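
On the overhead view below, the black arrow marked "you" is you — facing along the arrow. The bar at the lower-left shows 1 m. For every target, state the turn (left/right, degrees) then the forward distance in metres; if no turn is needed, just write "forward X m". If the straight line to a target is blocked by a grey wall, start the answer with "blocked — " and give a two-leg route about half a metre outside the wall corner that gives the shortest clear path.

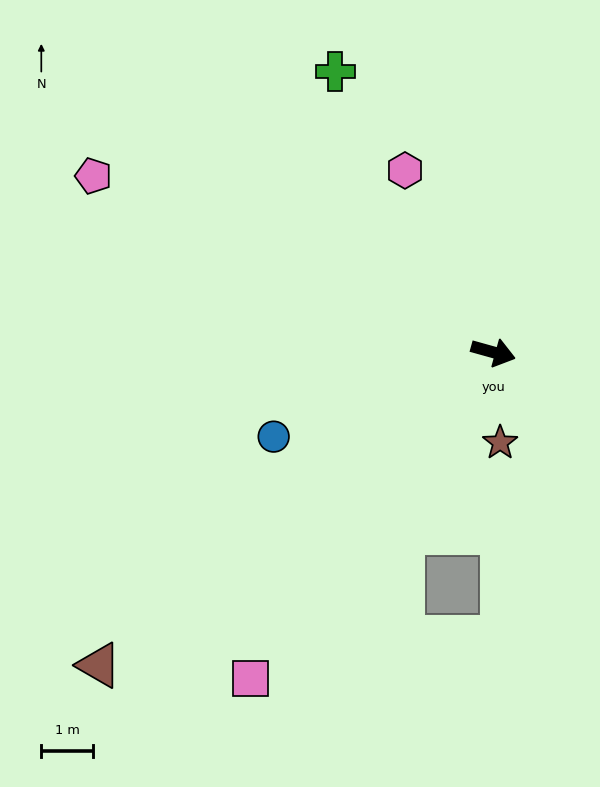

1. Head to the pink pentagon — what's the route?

turn left 172°, forward 8.5 m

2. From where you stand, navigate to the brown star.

turn right 70°, forward 1.8 m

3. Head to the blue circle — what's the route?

turn right 143°, forward 4.6 m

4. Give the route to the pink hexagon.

turn left 131°, forward 3.9 m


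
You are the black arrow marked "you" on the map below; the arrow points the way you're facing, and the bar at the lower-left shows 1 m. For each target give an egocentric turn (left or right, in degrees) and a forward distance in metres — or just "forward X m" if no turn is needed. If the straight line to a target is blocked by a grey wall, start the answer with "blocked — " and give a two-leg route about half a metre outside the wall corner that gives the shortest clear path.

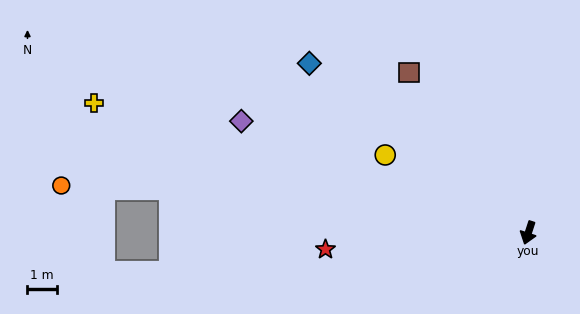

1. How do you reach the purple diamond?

turn right 93°, forward 10.4 m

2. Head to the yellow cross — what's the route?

turn right 89°, forward 15.3 m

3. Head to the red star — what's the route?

turn right 67°, forward 6.9 m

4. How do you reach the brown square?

turn right 125°, forward 6.8 m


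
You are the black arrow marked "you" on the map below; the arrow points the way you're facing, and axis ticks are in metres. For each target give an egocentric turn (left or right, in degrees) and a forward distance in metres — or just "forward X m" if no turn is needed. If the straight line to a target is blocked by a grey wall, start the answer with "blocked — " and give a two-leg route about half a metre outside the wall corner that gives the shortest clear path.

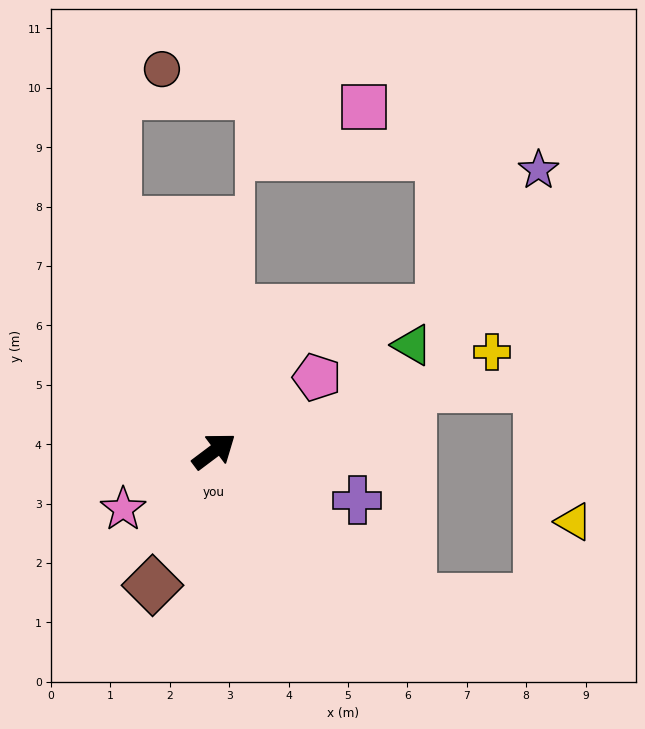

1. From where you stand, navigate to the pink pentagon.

forward 2.1 m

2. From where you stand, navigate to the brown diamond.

turn right 152°, forward 2.5 m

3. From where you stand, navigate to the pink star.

turn left 176°, forward 1.8 m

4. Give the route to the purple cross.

turn right 56°, forward 2.6 m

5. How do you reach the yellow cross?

turn right 17°, forward 5.0 m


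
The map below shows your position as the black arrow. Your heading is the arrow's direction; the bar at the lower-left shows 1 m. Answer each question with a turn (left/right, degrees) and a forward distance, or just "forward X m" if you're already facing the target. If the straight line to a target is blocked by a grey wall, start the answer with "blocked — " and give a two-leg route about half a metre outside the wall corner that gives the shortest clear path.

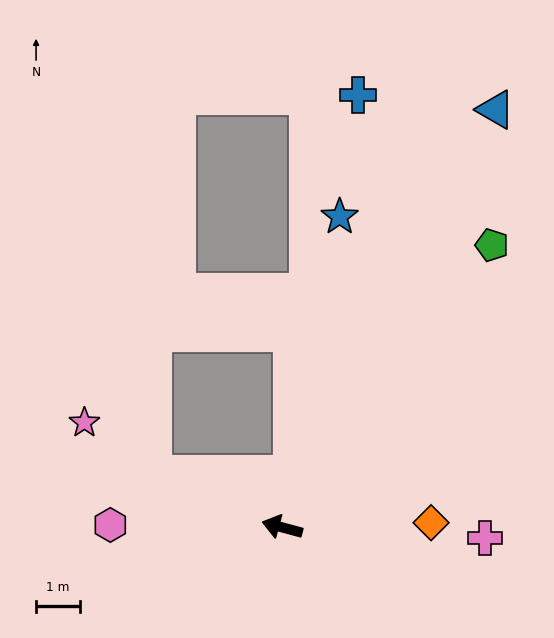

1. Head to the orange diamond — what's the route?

turn right 163°, forward 3.4 m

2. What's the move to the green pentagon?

turn right 111°, forward 8.0 m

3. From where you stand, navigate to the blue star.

turn right 85°, forward 7.2 m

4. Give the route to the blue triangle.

turn right 102°, forward 10.7 m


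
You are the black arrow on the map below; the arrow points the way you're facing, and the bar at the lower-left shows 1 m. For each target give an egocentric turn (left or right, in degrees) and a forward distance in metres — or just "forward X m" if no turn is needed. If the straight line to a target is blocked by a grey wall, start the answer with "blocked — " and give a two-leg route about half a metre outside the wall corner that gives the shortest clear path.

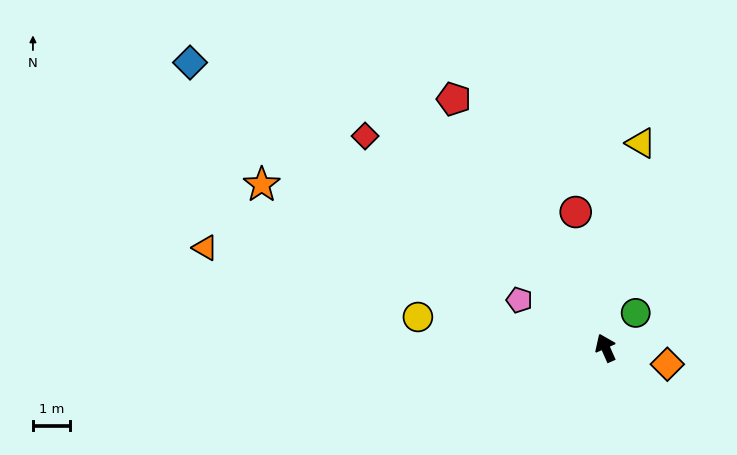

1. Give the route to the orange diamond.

turn right 129°, forward 1.7 m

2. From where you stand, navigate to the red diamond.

turn left 25°, forward 8.6 m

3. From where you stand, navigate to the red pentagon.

turn left 7°, forward 7.8 m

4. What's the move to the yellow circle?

turn left 57°, forward 5.1 m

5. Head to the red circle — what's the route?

turn right 12°, forward 3.7 m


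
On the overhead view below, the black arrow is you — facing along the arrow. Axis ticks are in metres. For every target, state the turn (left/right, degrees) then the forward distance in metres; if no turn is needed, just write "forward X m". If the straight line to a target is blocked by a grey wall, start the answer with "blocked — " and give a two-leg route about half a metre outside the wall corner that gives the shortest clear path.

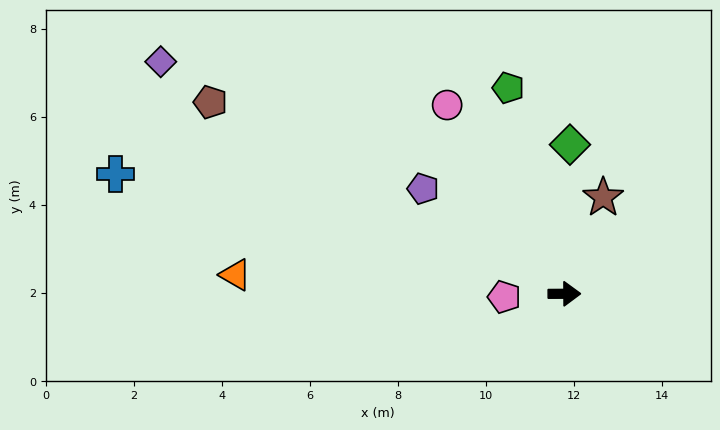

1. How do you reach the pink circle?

turn left 122°, forward 5.0 m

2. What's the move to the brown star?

turn left 68°, forward 2.4 m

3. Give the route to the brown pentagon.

turn left 151°, forward 9.1 m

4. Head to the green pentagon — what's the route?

turn left 105°, forward 4.8 m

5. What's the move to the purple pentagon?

turn left 143°, forward 4.0 m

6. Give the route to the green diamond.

turn left 88°, forward 3.4 m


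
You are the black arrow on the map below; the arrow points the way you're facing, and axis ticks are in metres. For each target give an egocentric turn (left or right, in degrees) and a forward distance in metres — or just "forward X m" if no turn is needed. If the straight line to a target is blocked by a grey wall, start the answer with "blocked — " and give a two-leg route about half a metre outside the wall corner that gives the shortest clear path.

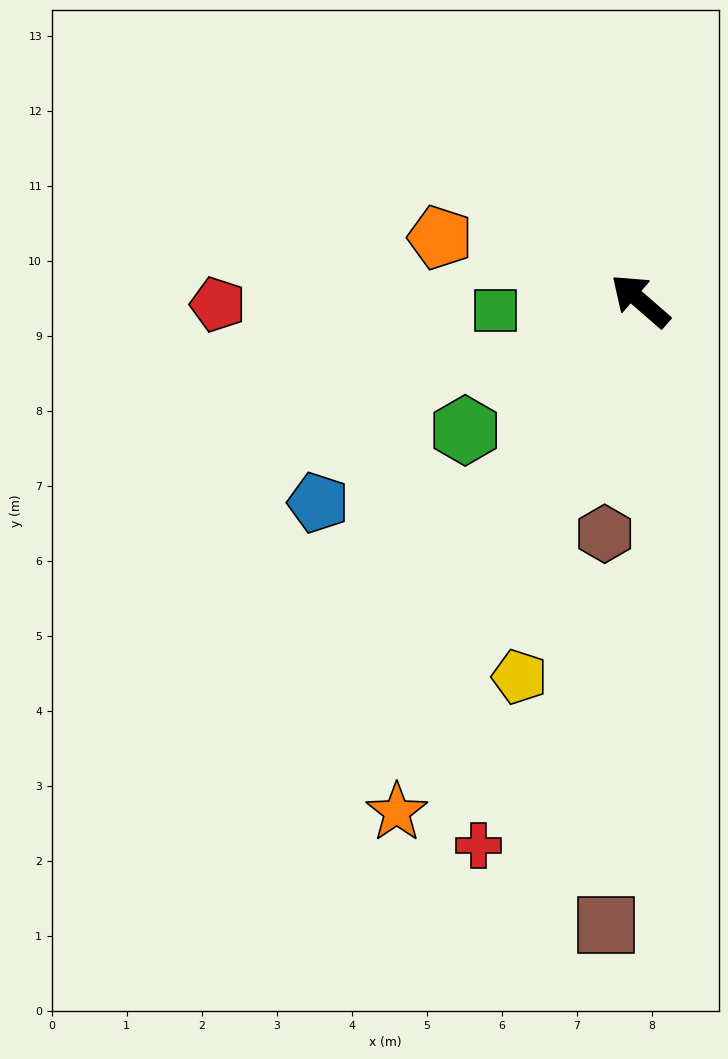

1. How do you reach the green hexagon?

turn left 77°, forward 2.9 m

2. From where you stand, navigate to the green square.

turn left 45°, forward 1.9 m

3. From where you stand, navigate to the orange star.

turn left 105°, forward 7.6 m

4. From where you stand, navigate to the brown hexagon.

turn left 122°, forward 3.1 m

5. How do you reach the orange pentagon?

turn left 23°, forward 2.8 m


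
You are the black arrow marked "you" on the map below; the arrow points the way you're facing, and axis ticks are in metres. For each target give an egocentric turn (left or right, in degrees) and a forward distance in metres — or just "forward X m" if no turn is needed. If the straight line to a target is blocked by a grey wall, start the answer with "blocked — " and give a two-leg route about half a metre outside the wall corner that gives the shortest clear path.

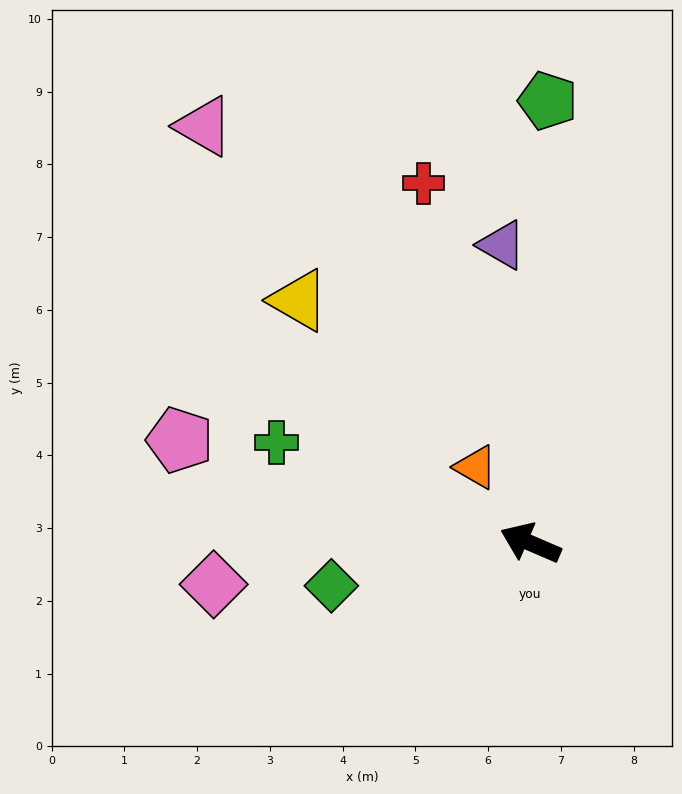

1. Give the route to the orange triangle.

turn right 31°, forward 1.3 m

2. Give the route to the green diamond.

turn left 35°, forward 2.8 m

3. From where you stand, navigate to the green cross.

forward 3.8 m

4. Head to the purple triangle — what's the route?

turn right 61°, forward 4.1 m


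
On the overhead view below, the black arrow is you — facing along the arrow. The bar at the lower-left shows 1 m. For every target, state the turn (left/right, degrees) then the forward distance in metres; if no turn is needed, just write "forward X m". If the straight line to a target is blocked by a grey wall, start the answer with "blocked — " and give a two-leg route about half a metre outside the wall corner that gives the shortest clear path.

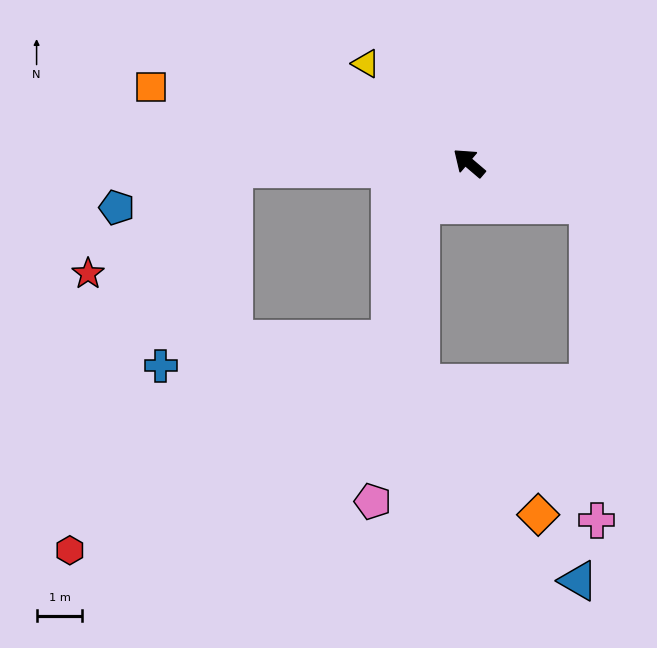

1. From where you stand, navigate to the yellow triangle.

turn right 3°, forward 3.1 m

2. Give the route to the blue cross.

blocked — turn left 42°, forward 5.1 m, then turn left 68°, forward 4.6 m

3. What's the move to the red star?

blocked — turn left 42°, forward 5.1 m, then turn left 34°, forward 3.9 m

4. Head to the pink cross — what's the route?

blocked — turn right 159°, forward 2.8 m, then turn right 69°, forward 6.9 m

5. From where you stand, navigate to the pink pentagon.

blocked — turn left 81°, forward 1.4 m, then turn left 40°, forward 6.6 m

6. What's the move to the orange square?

turn left 27°, forward 7.1 m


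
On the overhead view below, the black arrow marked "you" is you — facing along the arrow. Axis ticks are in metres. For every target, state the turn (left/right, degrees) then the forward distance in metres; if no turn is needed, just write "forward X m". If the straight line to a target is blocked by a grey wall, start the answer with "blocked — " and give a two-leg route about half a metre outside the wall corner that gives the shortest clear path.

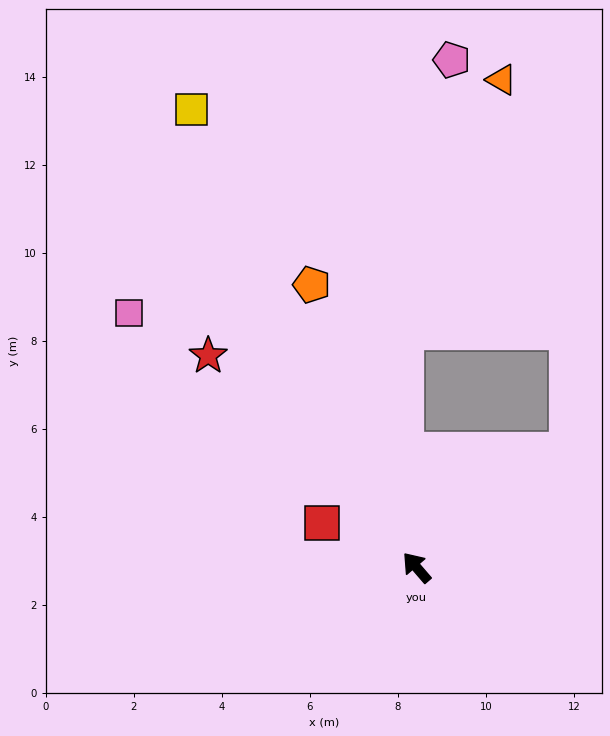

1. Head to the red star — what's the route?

turn left 4°, forward 6.7 m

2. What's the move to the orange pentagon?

turn right 20°, forward 6.9 m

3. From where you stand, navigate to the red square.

turn left 24°, forward 2.4 m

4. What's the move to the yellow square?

turn right 15°, forward 11.6 m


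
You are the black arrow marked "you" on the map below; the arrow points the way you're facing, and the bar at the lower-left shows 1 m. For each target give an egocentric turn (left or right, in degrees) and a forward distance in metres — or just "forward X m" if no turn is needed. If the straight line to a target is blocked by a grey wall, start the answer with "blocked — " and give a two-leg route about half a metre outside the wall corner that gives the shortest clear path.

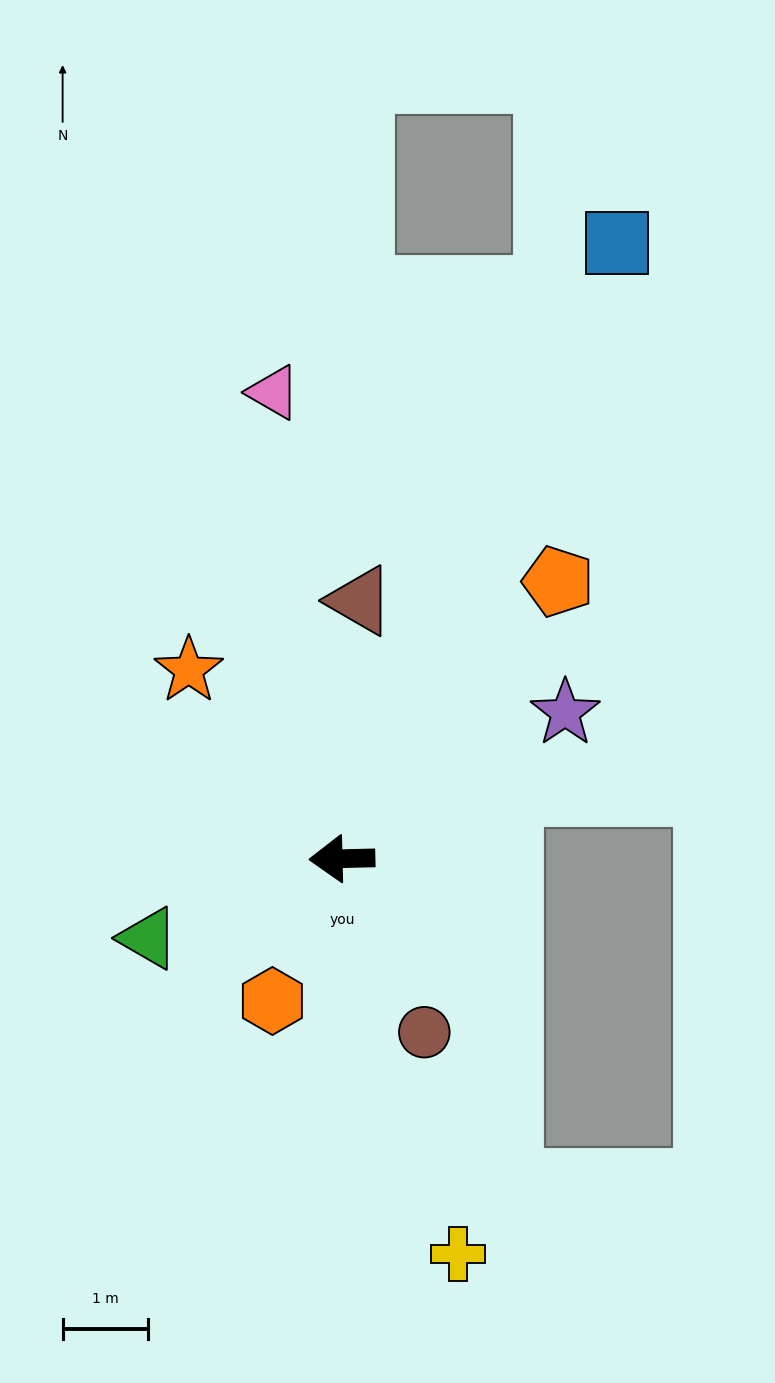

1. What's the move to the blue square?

turn right 115°, forward 7.9 m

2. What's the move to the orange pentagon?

turn right 129°, forward 4.1 m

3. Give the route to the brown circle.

turn left 114°, forward 2.2 m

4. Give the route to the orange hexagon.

turn left 63°, forward 1.8 m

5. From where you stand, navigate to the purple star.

turn right 148°, forward 3.1 m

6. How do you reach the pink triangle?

turn right 83°, forward 5.5 m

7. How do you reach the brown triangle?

turn right 95°, forward 3.0 m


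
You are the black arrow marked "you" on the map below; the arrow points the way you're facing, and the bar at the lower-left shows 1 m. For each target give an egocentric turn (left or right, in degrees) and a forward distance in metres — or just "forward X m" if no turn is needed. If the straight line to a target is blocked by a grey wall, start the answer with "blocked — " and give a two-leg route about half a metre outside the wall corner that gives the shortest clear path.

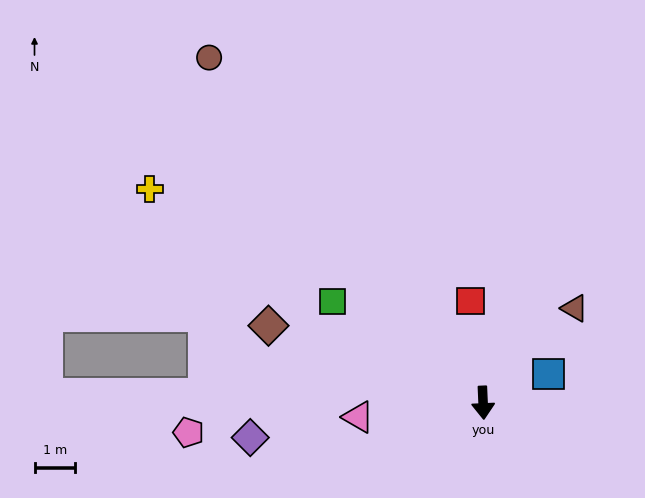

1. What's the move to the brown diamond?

turn right 112°, forward 5.6 m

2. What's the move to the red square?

turn right 176°, forward 2.5 m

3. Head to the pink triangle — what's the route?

turn right 86°, forward 3.1 m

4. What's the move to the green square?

turn right 126°, forward 4.5 m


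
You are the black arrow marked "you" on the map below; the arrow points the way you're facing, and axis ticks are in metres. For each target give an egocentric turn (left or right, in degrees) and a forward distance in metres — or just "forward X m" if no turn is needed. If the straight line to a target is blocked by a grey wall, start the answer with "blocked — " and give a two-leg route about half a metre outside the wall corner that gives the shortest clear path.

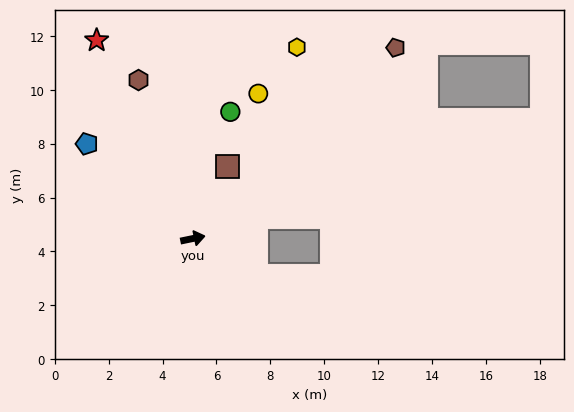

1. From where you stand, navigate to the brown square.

turn left 53°, forward 3.0 m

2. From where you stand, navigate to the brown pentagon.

turn left 32°, forward 10.3 m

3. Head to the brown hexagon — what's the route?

turn left 97°, forward 6.2 m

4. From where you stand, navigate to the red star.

turn left 104°, forward 8.2 m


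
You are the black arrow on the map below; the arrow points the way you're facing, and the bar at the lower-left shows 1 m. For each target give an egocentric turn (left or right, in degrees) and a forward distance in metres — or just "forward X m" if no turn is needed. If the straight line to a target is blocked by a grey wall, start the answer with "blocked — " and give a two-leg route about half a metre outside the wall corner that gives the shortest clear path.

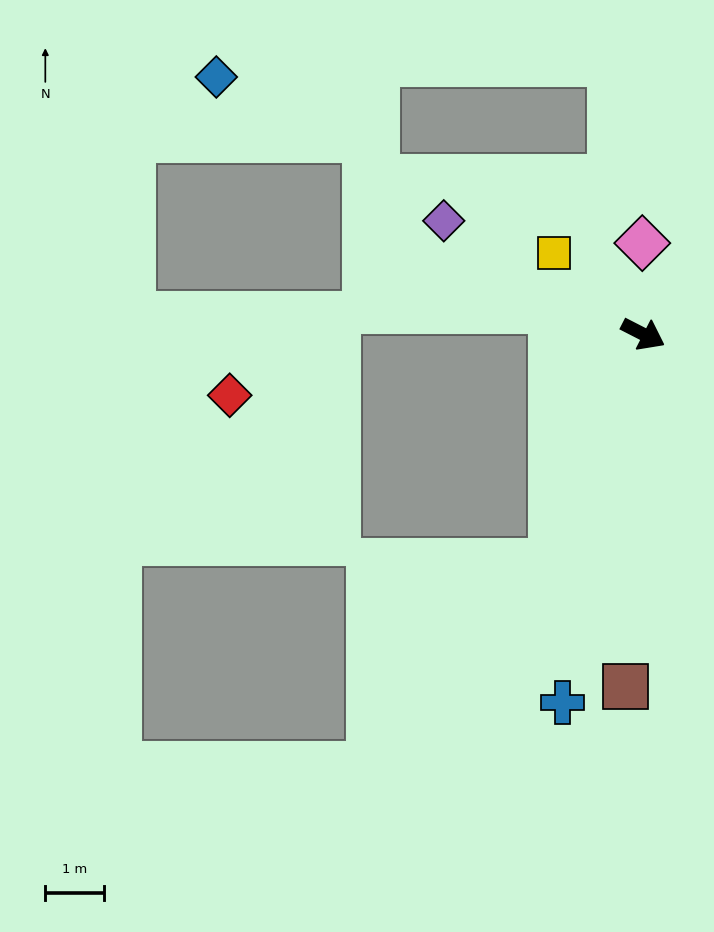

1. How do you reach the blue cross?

turn right 75°, forward 6.5 m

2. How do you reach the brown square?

turn right 66°, forward 6.1 m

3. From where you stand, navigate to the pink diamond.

turn left 118°, forward 1.6 m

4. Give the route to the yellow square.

turn left 165°, forward 2.1 m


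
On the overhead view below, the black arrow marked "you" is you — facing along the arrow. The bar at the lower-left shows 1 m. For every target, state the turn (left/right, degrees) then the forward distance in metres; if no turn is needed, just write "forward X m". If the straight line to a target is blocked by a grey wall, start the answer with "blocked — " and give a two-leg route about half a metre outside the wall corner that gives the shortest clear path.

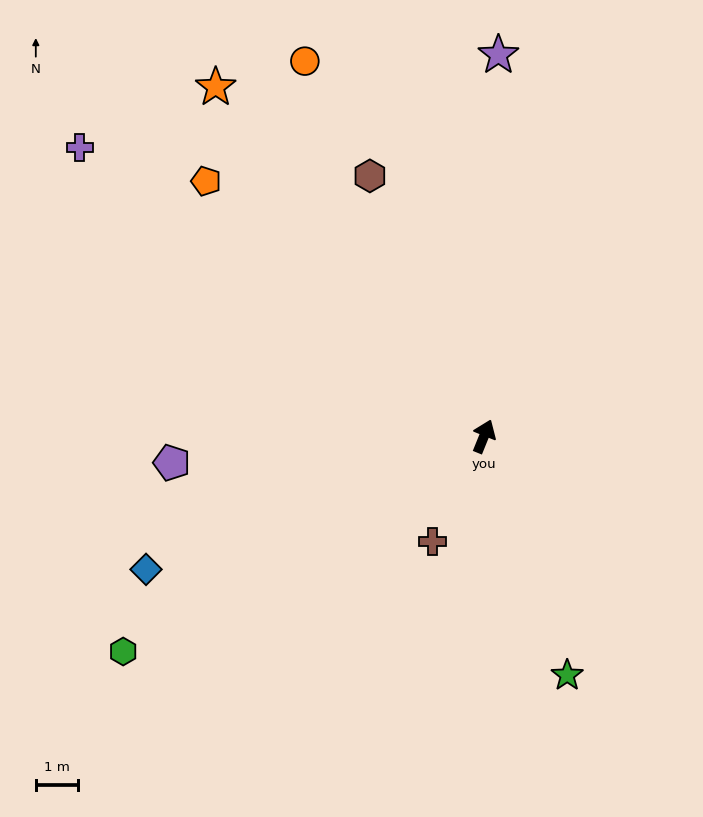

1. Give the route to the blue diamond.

turn left 134°, forward 8.7 m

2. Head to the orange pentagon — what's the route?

turn left 69°, forward 9.0 m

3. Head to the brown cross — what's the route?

turn left 176°, forward 2.8 m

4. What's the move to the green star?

turn right 139°, forward 6.1 m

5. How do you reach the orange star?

turn left 60°, forward 10.5 m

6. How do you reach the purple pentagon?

turn left 117°, forward 7.5 m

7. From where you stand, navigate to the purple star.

turn left 20°, forward 9.1 m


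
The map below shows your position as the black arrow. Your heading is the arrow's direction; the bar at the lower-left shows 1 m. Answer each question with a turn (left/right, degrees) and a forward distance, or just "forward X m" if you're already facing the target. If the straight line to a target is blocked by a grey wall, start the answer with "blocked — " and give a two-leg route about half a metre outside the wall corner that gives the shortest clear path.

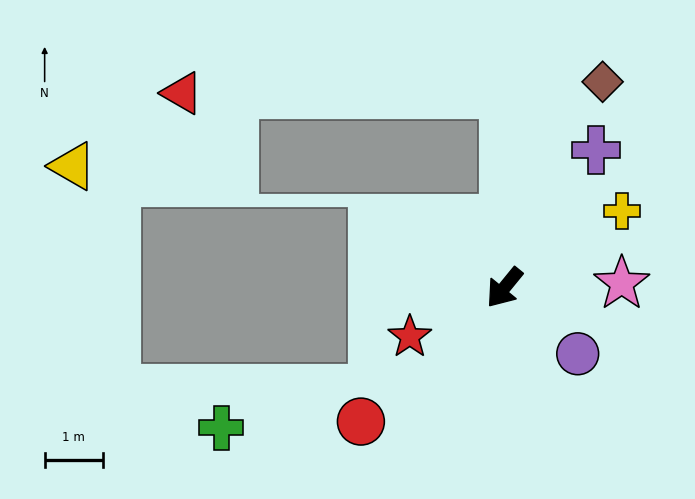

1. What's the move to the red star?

turn right 23°, forward 1.8 m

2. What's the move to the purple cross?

turn right 175°, forward 2.8 m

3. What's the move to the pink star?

turn left 131°, forward 2.0 m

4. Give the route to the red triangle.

blocked — turn right 141°, forward 3.3 m, then turn left 90°, forward 5.5 m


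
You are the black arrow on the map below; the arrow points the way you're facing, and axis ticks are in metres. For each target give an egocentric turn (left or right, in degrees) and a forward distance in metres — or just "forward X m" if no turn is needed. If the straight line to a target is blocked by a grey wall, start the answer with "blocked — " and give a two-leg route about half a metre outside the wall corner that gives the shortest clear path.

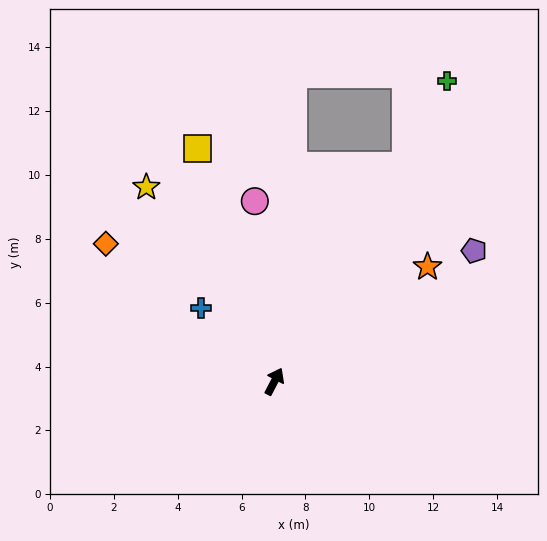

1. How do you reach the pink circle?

turn left 34°, forward 5.7 m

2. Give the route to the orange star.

turn right 26°, forward 6.0 m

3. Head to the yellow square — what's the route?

turn left 46°, forward 7.7 m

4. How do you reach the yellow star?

turn left 61°, forward 7.3 m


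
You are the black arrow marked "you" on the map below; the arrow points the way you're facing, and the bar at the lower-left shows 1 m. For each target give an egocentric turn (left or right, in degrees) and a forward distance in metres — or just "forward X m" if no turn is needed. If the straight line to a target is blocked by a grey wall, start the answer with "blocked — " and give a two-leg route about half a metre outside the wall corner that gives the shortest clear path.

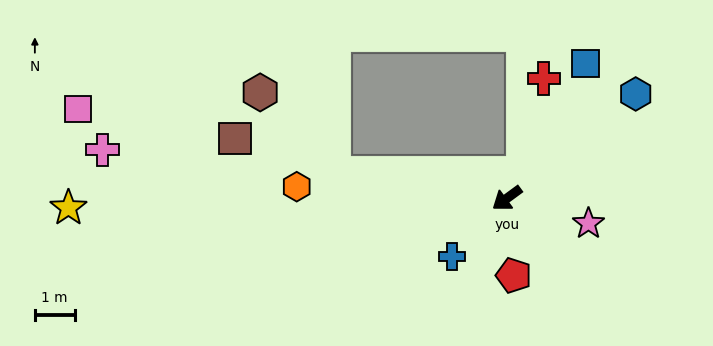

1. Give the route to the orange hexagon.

turn right 39°, forward 5.3 m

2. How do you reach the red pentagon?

turn left 59°, forward 1.9 m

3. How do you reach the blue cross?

turn left 10°, forward 2.0 m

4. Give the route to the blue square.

turn right 156°, forward 3.9 m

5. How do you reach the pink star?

turn left 127°, forward 2.1 m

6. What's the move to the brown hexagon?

blocked — turn right 45°, forward 4.4 m, then turn right 39°, forward 2.7 m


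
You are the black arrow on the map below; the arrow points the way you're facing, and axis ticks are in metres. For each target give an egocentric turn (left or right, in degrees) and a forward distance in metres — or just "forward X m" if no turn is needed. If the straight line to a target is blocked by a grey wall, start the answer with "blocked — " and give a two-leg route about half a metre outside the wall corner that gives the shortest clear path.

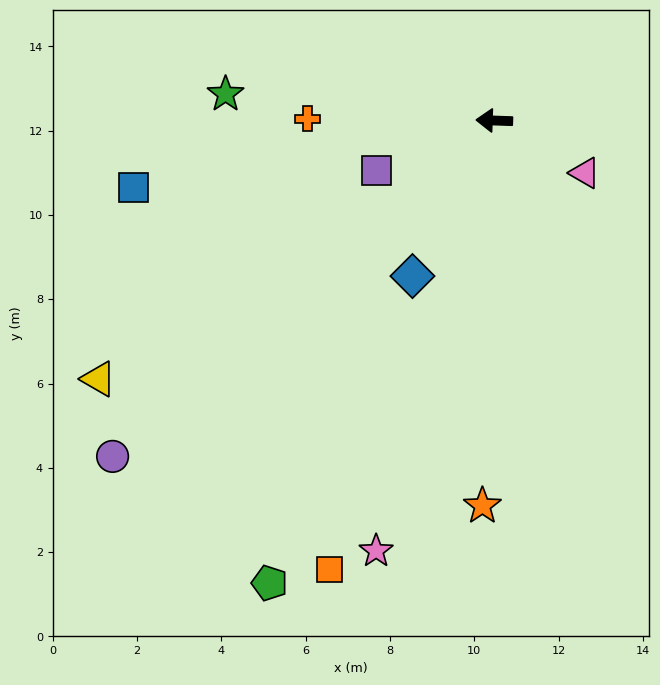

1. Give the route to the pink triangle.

turn left 152°, forward 2.5 m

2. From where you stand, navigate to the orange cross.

forward 4.4 m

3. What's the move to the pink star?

turn left 77°, forward 10.6 m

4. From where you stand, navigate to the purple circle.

turn left 43°, forward 12.1 m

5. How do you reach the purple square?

turn left 25°, forward 3.0 m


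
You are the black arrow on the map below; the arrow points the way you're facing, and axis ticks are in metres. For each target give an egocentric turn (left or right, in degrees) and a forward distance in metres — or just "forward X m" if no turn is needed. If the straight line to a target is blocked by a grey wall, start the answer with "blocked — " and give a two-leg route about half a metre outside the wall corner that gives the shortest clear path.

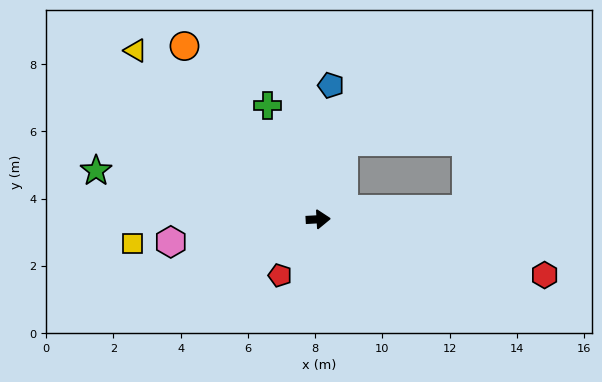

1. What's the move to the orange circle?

turn left 125°, forward 6.5 m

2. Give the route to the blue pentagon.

turn left 81°, forward 4.0 m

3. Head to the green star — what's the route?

turn left 165°, forward 6.8 m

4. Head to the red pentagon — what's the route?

turn right 127°, forward 2.0 m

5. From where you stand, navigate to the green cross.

turn left 111°, forward 3.7 m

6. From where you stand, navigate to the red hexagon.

turn right 17°, forward 6.9 m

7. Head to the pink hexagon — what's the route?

turn right 174°, forward 4.4 m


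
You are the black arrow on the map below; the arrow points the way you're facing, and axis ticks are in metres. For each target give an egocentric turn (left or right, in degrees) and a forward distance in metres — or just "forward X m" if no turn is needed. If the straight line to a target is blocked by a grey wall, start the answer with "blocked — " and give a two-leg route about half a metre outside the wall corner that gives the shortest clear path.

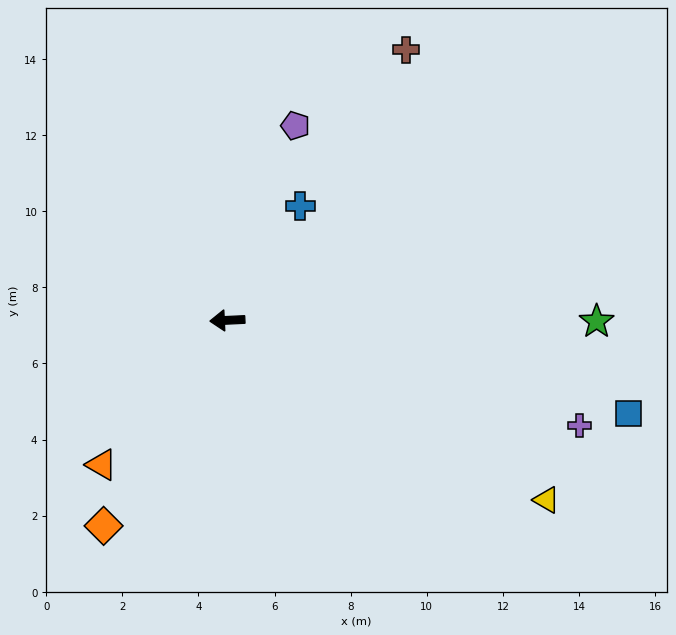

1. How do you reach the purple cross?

turn left 161°, forward 9.7 m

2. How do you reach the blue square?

turn left 164°, forward 10.8 m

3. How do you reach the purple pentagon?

turn right 112°, forward 5.4 m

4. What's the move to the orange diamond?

turn left 56°, forward 6.3 m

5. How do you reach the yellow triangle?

turn left 148°, forward 9.6 m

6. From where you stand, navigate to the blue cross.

turn right 125°, forward 3.6 m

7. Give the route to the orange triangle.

turn left 46°, forward 5.0 m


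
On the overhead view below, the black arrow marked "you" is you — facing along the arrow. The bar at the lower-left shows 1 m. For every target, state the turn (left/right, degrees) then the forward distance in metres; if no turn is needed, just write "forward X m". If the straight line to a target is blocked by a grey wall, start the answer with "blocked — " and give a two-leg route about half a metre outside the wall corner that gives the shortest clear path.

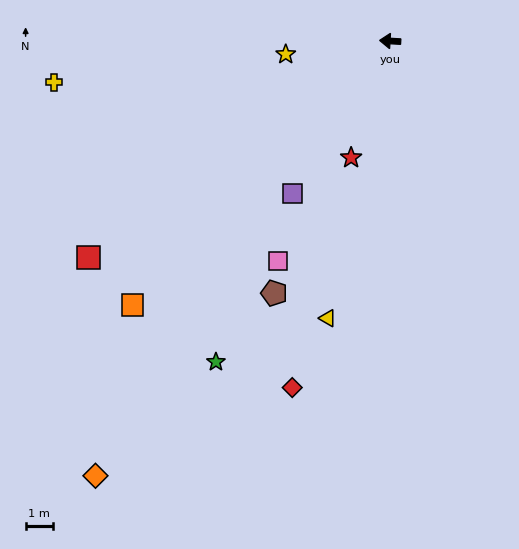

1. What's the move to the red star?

turn left 75°, forward 4.5 m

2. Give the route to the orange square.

turn left 49°, forward 13.4 m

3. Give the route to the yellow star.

turn left 11°, forward 3.8 m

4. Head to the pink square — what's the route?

turn left 66°, forward 9.0 m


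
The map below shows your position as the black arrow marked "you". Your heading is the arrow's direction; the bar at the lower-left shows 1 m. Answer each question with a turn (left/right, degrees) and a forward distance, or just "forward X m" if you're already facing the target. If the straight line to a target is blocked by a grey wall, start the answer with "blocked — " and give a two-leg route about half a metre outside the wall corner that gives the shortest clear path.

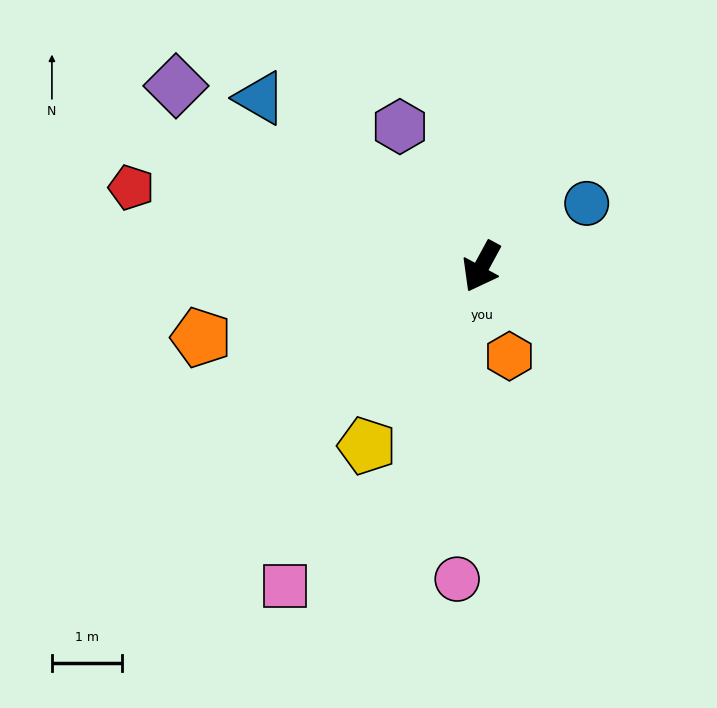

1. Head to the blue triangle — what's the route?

turn right 99°, forward 4.0 m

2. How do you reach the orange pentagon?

turn right 47°, forward 4.1 m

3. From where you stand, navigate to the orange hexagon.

turn left 46°, forward 1.3 m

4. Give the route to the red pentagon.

turn right 74°, forward 5.1 m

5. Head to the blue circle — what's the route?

turn left 150°, forward 1.8 m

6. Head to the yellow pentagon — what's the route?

turn right 4°, forward 3.0 m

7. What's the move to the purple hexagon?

turn right 121°, forward 2.3 m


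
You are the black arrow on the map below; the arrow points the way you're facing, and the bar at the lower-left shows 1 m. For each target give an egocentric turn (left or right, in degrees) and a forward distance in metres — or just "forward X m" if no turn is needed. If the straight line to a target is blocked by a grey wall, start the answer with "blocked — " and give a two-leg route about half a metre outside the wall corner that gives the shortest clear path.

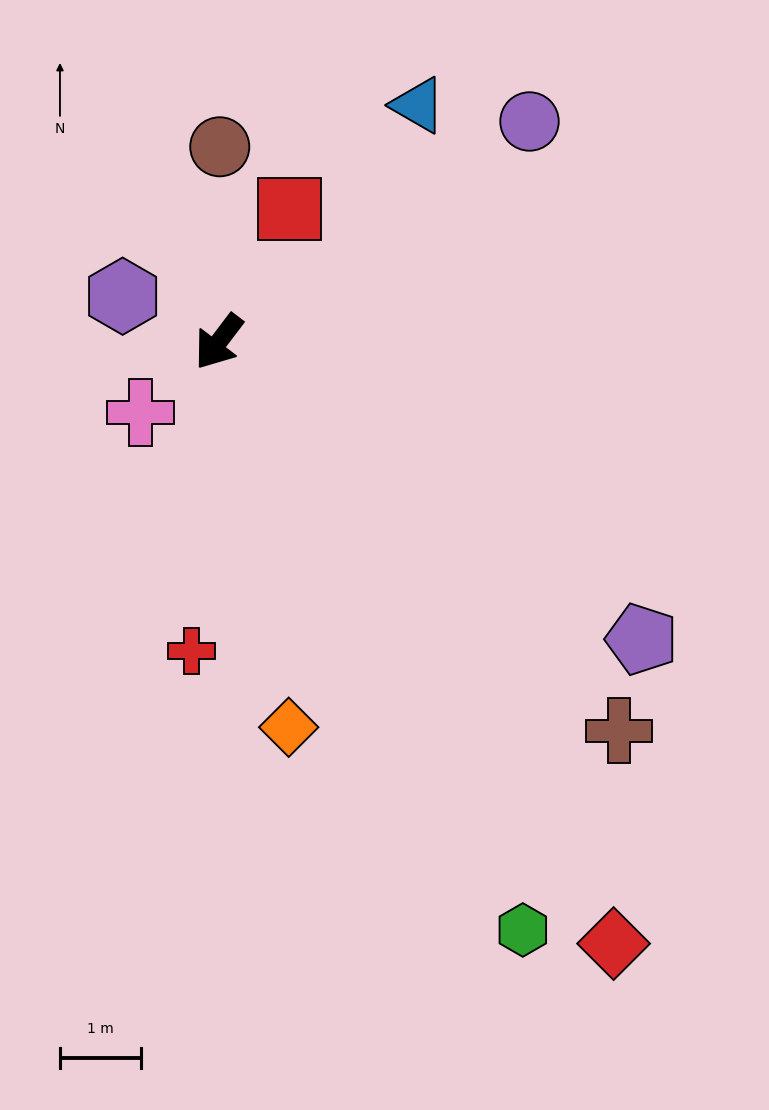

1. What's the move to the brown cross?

turn left 83°, forward 6.9 m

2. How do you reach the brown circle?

turn right 143°, forward 2.4 m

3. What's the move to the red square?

turn right 171°, forward 1.9 m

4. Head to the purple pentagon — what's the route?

turn left 92°, forward 6.4 m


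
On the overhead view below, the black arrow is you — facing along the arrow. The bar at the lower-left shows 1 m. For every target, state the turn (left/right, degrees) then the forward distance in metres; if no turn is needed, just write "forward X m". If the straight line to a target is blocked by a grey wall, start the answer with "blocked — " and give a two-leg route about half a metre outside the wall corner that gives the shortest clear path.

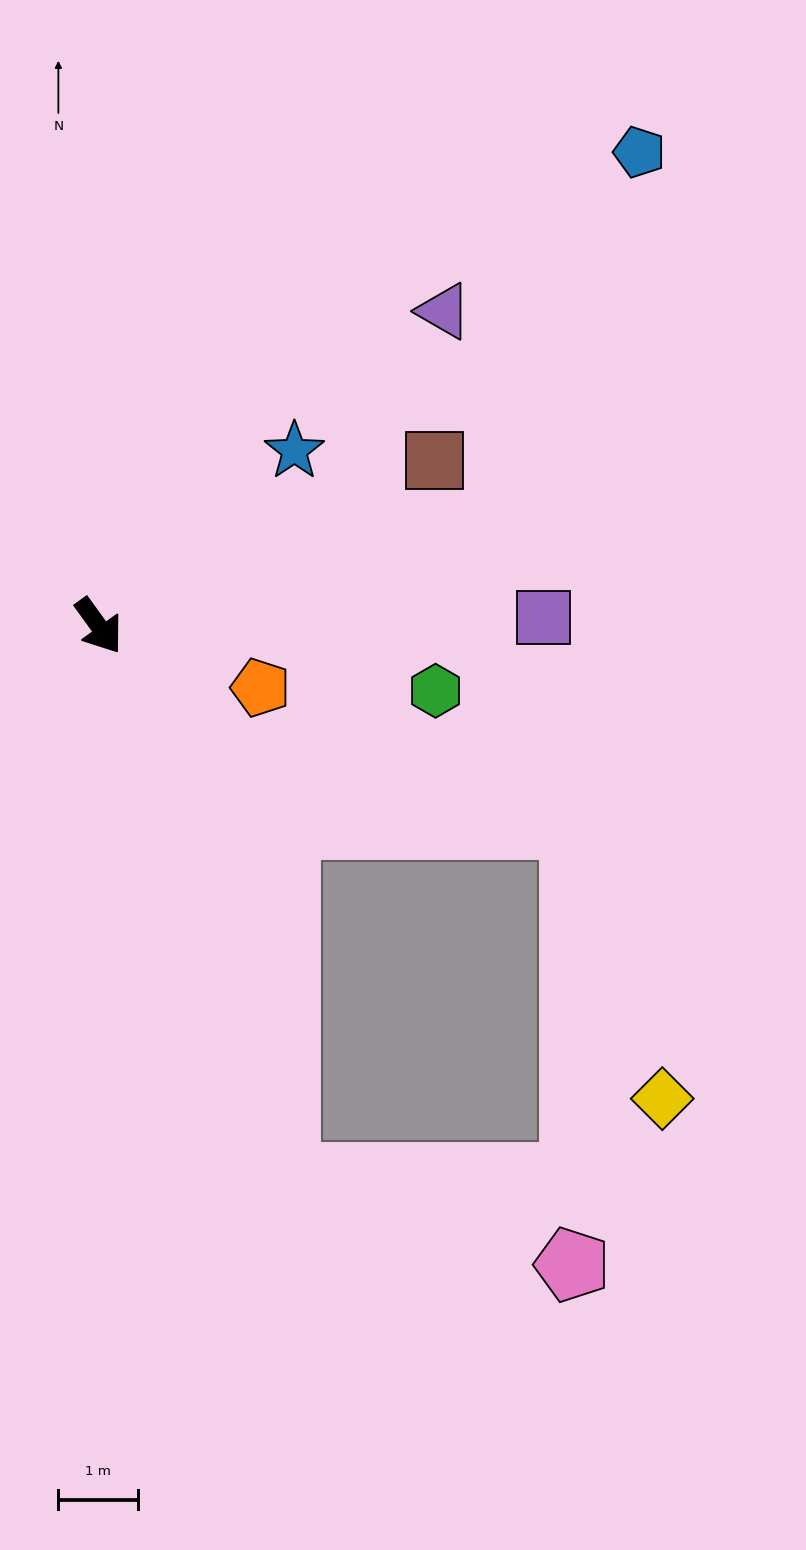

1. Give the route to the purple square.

turn left 55°, forward 5.6 m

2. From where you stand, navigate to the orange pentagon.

turn left 33°, forward 2.2 m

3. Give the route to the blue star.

turn left 96°, forward 3.3 m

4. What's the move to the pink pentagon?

blocked — turn right 17°, forward 7.3 m, then turn left 54°, forward 3.8 m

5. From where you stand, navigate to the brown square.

turn left 80°, forward 4.7 m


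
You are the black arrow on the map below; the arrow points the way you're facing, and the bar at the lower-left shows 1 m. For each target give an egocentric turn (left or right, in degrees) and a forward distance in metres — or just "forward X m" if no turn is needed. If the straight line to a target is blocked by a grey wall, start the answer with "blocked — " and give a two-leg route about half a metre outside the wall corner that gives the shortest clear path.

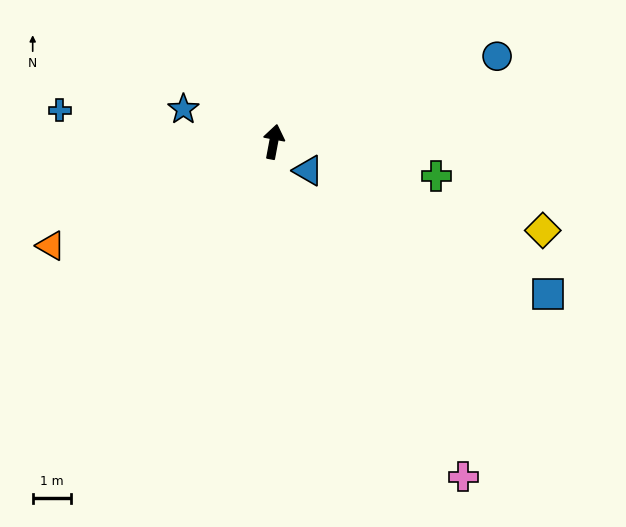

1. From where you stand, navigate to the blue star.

turn left 81°, forward 2.5 m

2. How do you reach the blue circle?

turn right 58°, forward 6.3 m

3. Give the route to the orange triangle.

turn left 126°, forward 6.5 m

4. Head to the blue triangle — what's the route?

turn right 119°, forward 1.2 m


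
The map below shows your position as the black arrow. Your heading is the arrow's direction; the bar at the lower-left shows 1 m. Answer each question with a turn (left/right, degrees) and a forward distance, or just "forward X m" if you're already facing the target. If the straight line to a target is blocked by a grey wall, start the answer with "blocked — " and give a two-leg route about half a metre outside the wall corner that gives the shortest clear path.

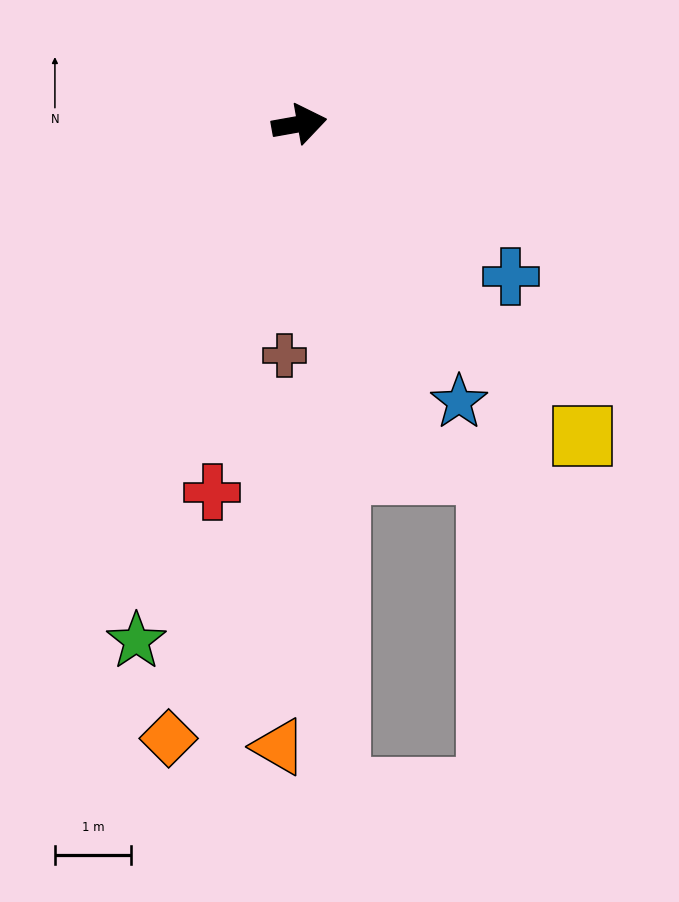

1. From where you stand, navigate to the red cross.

turn right 113°, forward 5.0 m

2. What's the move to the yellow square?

turn right 58°, forward 5.5 m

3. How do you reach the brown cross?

turn right 104°, forward 3.0 m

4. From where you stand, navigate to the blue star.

turn right 70°, forward 4.2 m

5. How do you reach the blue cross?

turn right 46°, forward 3.4 m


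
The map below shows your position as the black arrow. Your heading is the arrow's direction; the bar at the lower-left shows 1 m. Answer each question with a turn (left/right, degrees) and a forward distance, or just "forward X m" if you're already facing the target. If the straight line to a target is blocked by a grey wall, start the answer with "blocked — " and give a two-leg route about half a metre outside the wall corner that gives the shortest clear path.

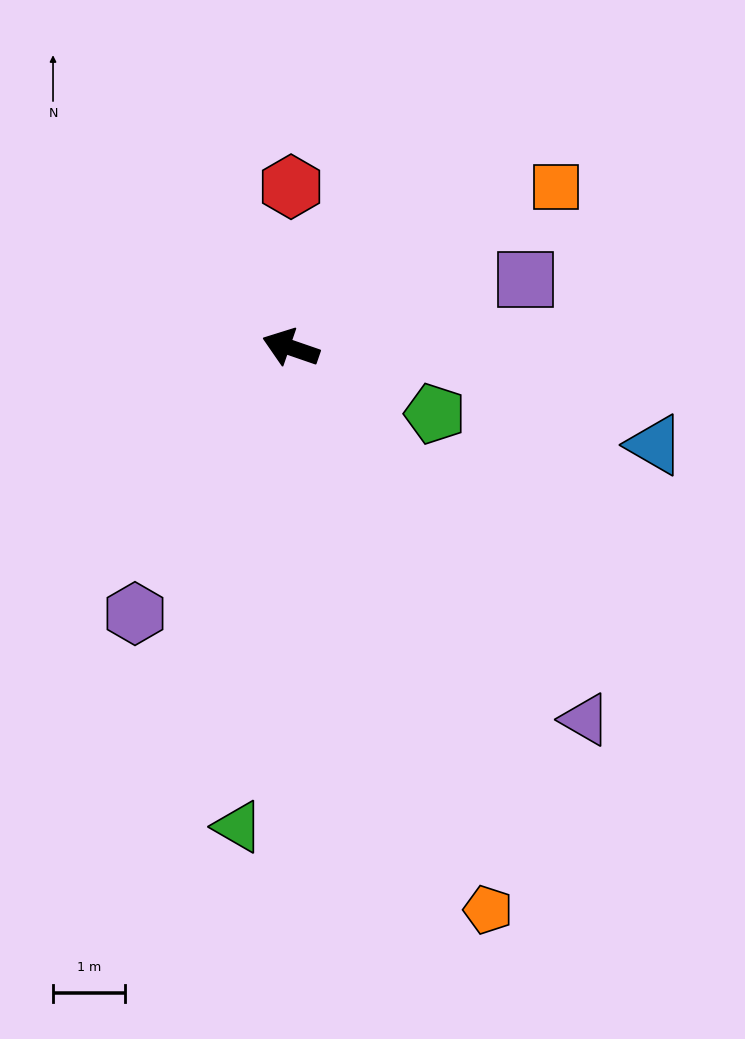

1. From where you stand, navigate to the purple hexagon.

turn left 79°, forward 4.3 m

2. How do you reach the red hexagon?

turn right 71°, forward 2.3 m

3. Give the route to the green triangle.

turn left 103°, forward 6.7 m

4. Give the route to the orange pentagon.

turn left 128°, forward 8.3 m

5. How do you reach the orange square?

turn right 130°, forward 4.3 m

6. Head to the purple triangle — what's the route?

turn left 147°, forward 6.6 m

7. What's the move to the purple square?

turn right 145°, forward 3.4 m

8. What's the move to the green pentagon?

turn left 174°, forward 2.2 m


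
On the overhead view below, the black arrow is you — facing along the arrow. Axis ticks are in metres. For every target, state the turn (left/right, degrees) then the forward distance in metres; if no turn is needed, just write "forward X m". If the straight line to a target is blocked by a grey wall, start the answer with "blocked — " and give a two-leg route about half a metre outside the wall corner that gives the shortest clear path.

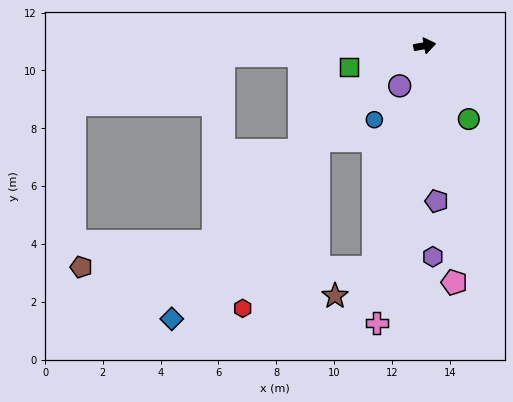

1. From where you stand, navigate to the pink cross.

turn right 110°, forward 9.7 m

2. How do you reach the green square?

turn right 175°, forward 2.7 m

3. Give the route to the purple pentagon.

turn right 96°, forward 5.4 m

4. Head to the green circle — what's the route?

turn right 69°, forward 3.0 m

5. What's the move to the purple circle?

turn right 132°, forward 1.6 m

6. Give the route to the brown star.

blocked — turn right 113°, forward 7.9 m, then turn right 41°, forward 1.7 m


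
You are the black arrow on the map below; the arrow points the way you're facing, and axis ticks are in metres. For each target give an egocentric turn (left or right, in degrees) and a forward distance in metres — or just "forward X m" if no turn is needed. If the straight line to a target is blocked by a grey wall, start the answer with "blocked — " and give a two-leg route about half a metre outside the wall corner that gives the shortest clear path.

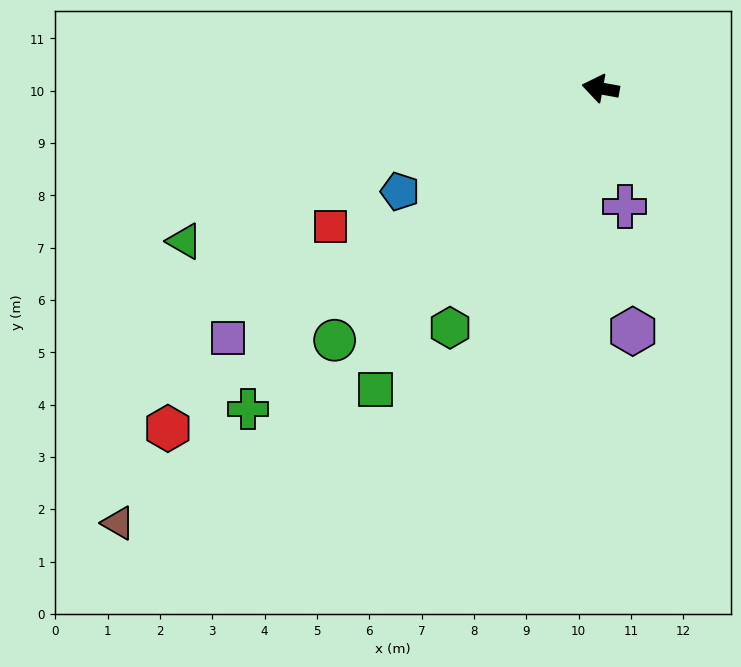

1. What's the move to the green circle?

turn left 54°, forward 7.0 m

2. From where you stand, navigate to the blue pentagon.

turn left 37°, forward 4.3 m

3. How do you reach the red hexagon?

turn left 48°, forward 10.5 m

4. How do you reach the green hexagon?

turn left 68°, forward 5.4 m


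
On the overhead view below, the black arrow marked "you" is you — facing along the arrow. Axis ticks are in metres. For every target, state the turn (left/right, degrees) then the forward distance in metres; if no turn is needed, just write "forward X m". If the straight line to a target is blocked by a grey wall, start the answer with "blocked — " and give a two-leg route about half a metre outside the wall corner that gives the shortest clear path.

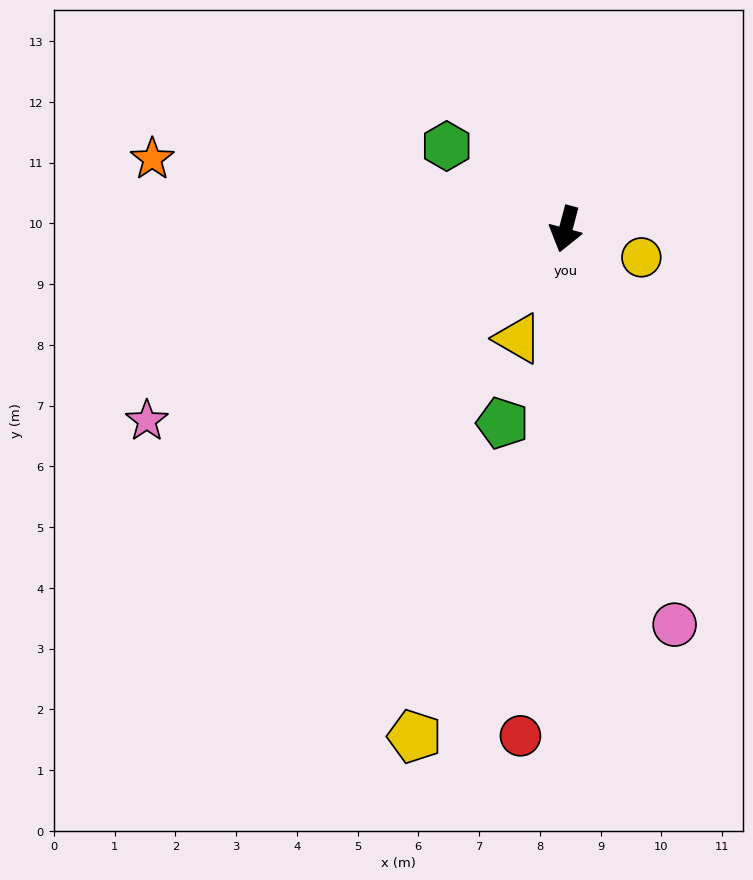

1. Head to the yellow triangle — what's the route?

turn right 9°, forward 2.0 m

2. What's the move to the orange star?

turn right 85°, forward 6.9 m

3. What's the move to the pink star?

turn right 50°, forward 7.6 m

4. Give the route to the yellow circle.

turn left 84°, forward 1.3 m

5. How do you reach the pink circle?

turn left 30°, forward 6.8 m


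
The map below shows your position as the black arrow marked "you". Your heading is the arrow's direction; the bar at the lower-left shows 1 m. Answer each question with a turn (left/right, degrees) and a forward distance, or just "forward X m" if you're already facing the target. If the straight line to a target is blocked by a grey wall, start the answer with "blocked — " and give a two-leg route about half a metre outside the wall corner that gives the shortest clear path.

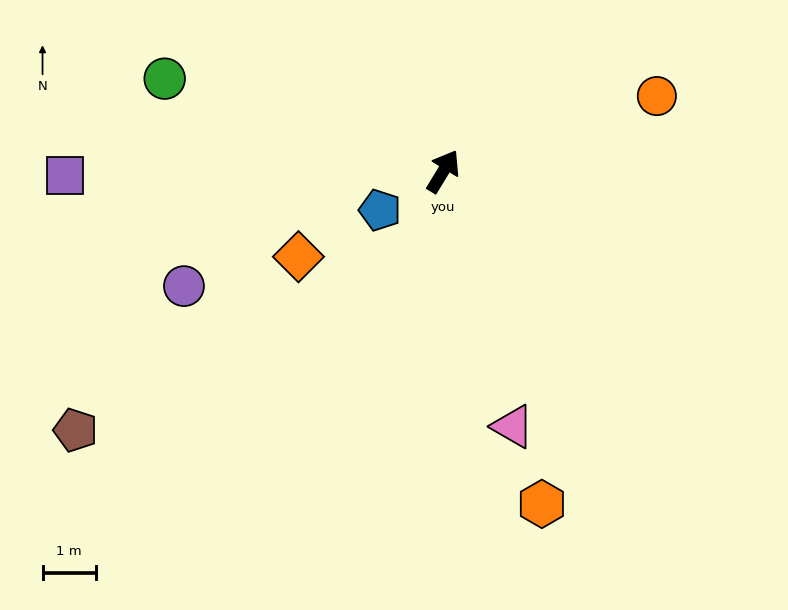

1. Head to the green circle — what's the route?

turn left 103°, forward 5.5 m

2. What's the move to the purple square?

turn left 122°, forward 7.1 m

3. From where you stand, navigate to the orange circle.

turn right 39°, forward 4.3 m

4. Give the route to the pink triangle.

turn right 133°, forward 5.0 m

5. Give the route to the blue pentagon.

turn left 153°, forward 1.4 m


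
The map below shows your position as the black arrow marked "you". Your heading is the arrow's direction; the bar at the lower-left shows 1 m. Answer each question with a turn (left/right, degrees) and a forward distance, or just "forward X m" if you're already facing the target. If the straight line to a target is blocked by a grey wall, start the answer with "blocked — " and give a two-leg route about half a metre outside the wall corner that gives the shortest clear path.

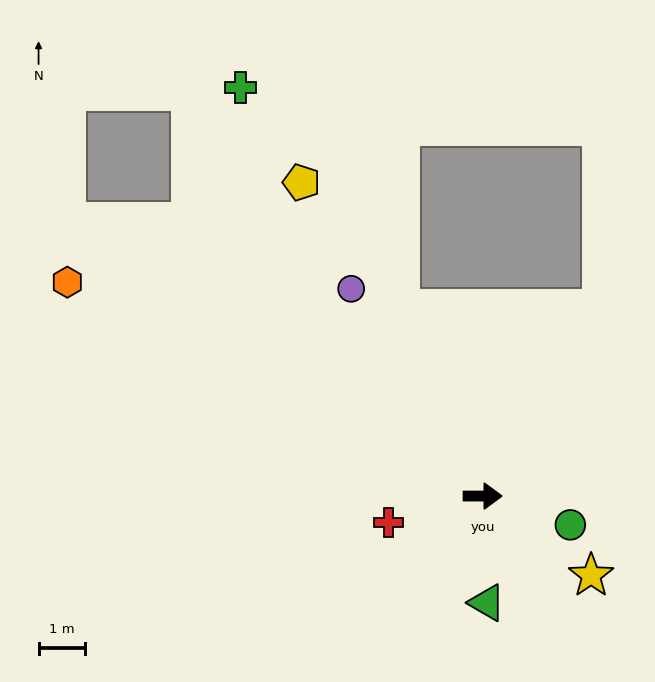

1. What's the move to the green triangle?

turn right 88°, forward 2.3 m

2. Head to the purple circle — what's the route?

turn left 122°, forward 5.3 m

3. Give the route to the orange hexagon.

turn left 153°, forward 10.0 m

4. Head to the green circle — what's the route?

turn right 18°, forward 2.0 m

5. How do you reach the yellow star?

turn right 36°, forward 2.9 m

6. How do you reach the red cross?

turn right 164°, forward 2.1 m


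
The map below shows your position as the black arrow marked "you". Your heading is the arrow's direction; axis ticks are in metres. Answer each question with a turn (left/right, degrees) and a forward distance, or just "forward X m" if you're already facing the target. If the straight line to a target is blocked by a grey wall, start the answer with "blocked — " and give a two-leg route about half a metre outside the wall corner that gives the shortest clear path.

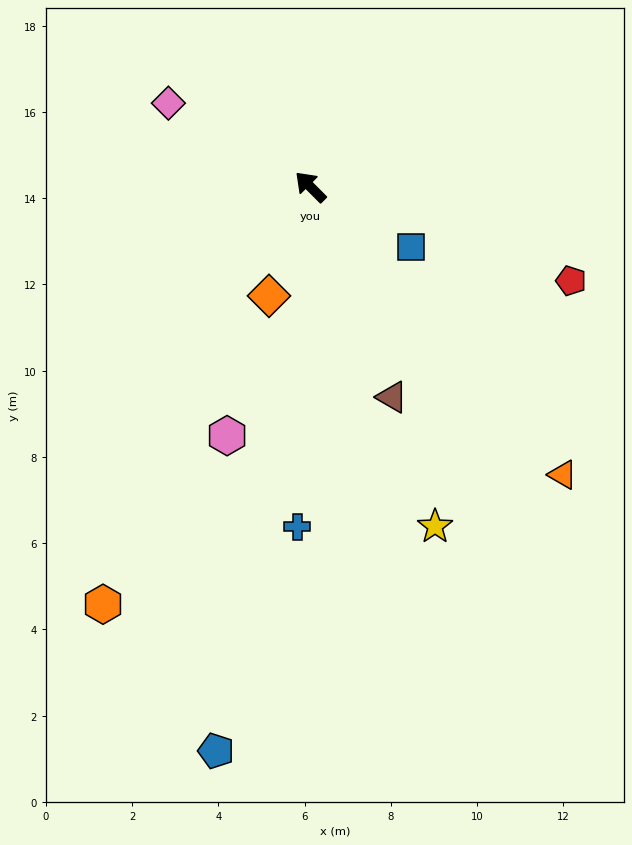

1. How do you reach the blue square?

turn right 166°, forward 2.7 m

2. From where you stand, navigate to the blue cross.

turn left 133°, forward 7.9 m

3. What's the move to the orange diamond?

turn left 114°, forward 2.7 m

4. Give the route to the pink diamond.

turn left 15°, forward 3.8 m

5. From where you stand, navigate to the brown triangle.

turn left 156°, forward 5.2 m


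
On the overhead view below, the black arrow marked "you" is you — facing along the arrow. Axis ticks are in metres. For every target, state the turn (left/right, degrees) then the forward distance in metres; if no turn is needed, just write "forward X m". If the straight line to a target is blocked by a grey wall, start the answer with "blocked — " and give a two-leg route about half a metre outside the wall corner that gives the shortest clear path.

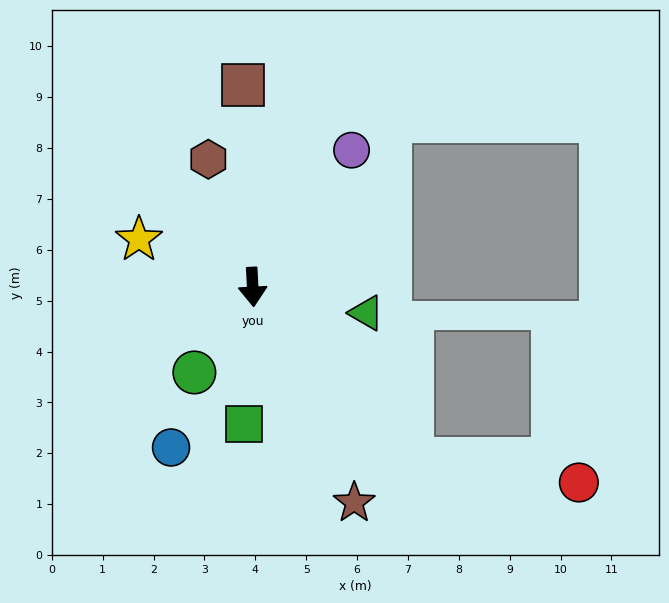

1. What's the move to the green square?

turn right 7°, forward 2.7 m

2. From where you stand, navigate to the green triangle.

turn left 74°, forward 2.3 m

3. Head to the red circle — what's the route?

blocked — turn left 40°, forward 4.6 m, then turn left 39°, forward 3.3 m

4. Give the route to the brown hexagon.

turn right 164°, forward 2.7 m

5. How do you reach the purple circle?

turn left 141°, forward 3.3 m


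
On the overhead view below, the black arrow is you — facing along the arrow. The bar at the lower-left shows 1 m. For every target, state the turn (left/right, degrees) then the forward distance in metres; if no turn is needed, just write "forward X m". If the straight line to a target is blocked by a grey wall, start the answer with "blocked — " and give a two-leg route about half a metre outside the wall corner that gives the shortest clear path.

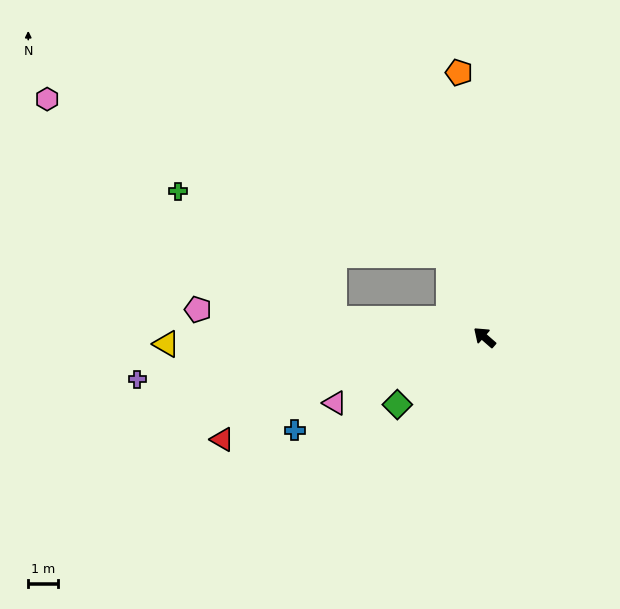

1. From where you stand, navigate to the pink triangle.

turn left 65°, forward 5.4 m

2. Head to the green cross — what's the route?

blocked — turn left 34°, forward 5.0 m, then turn right 32°, forward 6.7 m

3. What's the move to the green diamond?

turn left 79°, forward 3.6 m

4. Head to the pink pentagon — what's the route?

turn left 36°, forward 9.5 m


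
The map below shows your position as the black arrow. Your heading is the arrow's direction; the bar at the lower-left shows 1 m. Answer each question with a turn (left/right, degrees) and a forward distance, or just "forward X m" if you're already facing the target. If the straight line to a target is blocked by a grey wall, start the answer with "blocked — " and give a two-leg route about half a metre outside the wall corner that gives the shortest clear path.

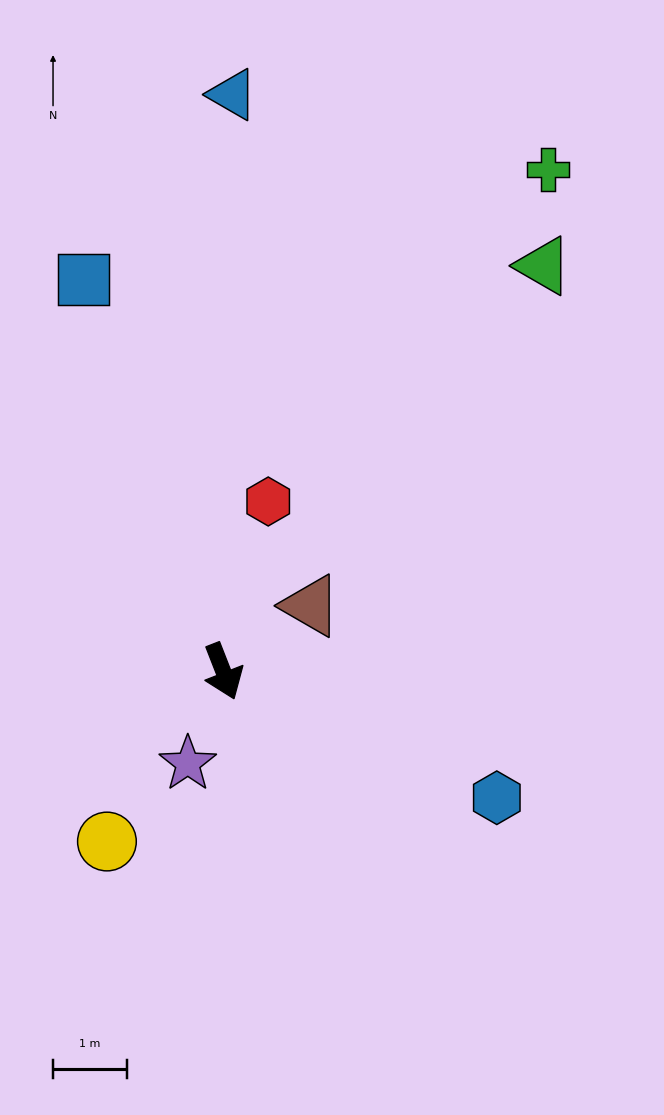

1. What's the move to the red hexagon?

turn left 144°, forward 2.4 m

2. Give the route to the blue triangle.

turn left 158°, forward 7.9 m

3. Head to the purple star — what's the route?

turn right 42°, forward 1.3 m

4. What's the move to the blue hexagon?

turn left 44°, forward 4.1 m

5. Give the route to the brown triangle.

turn left 106°, forward 1.5 m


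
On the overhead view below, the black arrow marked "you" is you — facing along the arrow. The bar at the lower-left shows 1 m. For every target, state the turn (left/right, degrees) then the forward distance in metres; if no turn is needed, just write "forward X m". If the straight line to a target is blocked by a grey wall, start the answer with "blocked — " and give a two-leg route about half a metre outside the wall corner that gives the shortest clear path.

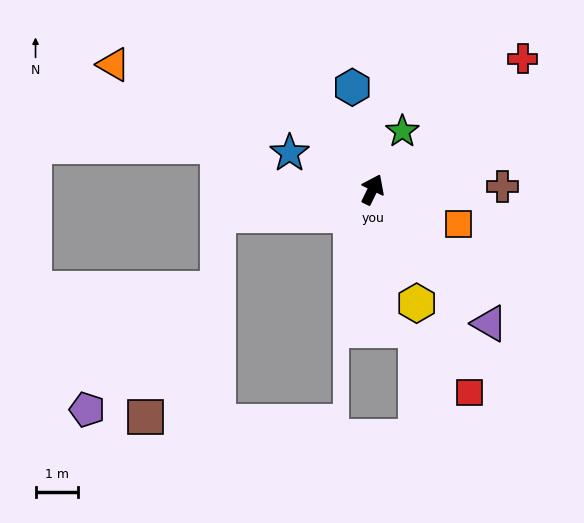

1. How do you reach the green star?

forward 1.5 m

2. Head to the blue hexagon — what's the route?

turn left 37°, forward 2.4 m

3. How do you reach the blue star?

turn left 92°, forward 2.1 m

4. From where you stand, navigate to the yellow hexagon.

turn right 133°, forward 2.9 m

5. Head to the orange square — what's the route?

turn right 86°, forward 2.2 m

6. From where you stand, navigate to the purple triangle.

turn right 113°, forward 4.2 m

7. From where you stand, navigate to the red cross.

turn right 23°, forward 4.7 m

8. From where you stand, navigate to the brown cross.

turn right 63°, forward 3.0 m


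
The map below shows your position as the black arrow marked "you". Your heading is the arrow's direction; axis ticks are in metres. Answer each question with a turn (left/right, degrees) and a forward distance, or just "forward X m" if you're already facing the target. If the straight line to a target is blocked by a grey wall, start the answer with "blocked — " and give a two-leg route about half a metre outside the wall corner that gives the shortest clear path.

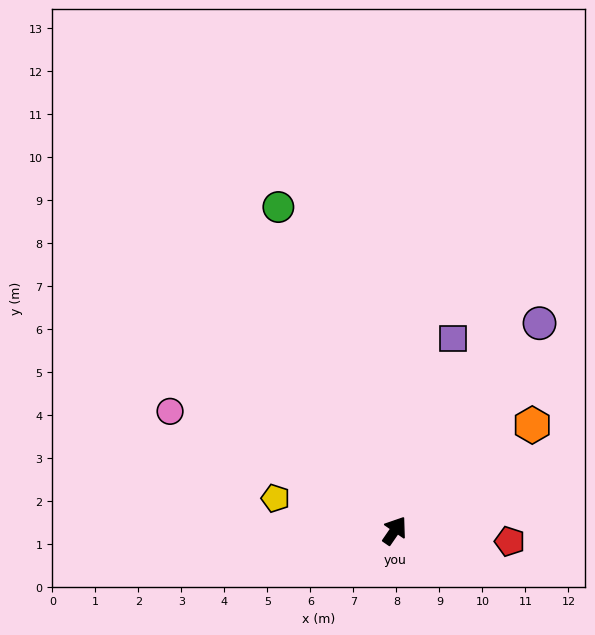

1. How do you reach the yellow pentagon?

turn left 109°, forward 2.9 m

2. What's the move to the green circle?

turn left 54°, forward 8.0 m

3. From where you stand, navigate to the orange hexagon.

turn right 18°, forward 4.0 m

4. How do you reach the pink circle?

turn left 97°, forward 5.9 m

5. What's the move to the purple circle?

forward 5.9 m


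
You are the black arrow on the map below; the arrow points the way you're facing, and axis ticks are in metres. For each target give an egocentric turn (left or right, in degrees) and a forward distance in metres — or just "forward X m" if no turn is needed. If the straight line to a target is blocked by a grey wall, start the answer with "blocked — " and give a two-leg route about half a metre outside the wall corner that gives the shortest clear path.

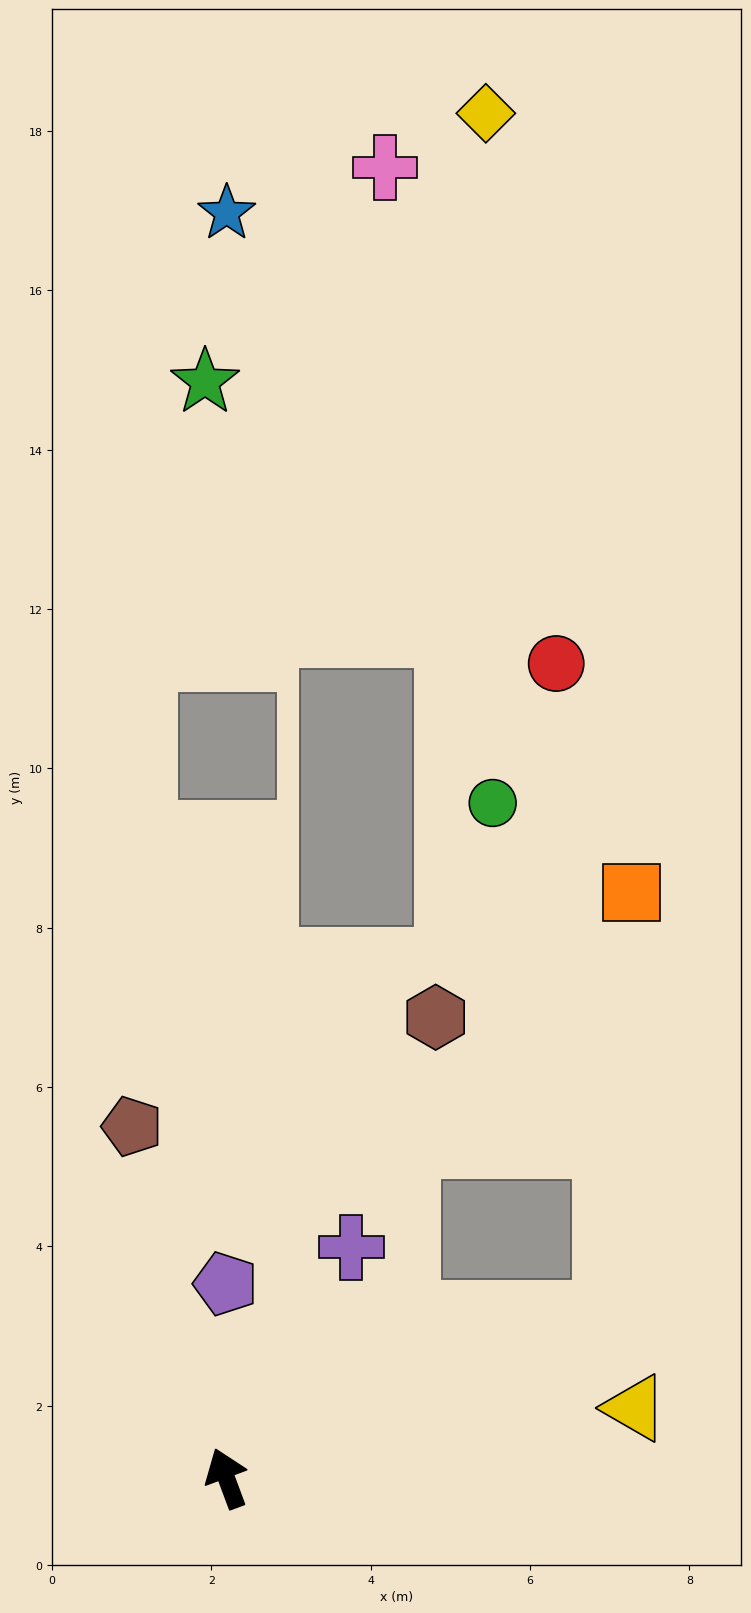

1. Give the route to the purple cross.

turn right 49°, forward 3.3 m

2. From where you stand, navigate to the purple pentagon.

turn right 20°, forward 2.4 m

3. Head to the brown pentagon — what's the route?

turn right 5°, forward 4.6 m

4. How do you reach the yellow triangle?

turn right 101°, forward 5.2 m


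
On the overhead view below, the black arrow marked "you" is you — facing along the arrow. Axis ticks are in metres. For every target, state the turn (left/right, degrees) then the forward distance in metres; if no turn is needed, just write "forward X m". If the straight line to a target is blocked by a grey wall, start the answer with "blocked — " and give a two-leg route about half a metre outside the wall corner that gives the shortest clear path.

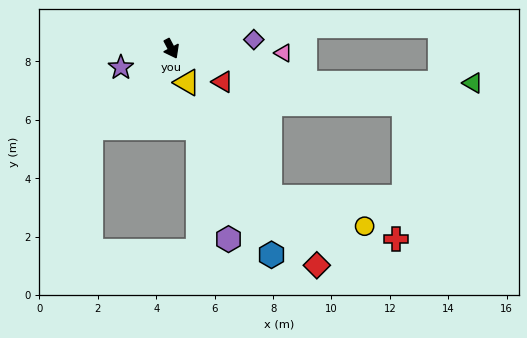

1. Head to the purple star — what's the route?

turn right 97°, forward 1.8 m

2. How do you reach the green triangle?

blocked — turn left 48°, forward 4.7 m, then turn left 14°, forward 5.8 m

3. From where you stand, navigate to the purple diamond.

turn left 68°, forward 2.8 m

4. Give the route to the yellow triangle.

turn right 3°, forward 1.3 m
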